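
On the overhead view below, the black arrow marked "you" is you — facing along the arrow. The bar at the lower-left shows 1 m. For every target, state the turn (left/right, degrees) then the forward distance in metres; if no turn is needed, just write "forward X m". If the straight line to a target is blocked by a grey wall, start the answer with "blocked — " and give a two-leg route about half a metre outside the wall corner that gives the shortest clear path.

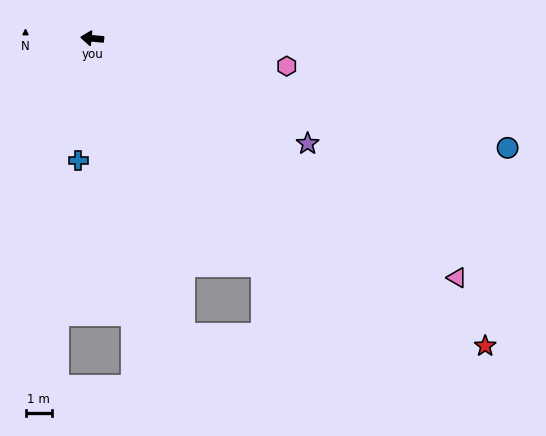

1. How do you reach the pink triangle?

turn left 152°, forward 16.4 m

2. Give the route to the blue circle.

turn left 171°, forward 16.1 m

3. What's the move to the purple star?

turn left 159°, forward 9.0 m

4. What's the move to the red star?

turn left 147°, forward 18.7 m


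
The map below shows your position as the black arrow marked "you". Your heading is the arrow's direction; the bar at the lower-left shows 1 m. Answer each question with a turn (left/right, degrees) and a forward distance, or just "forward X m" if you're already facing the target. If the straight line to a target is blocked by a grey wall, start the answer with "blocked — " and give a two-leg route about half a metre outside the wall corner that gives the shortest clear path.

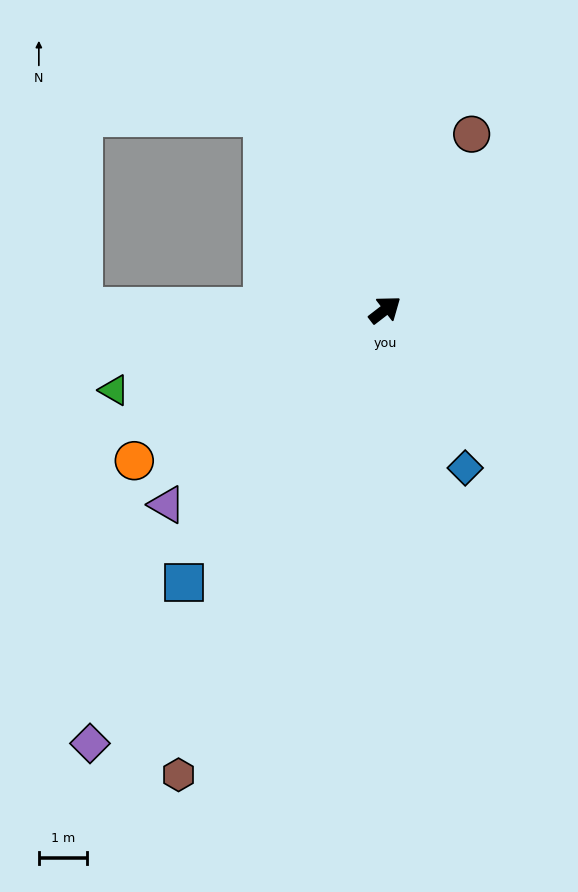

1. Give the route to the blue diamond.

turn right 101°, forward 3.7 m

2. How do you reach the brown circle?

turn left 26°, forward 4.1 m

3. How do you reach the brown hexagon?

turn right 152°, forward 10.6 m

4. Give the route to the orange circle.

turn left 173°, forward 6.1 m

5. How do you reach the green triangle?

turn left 159°, forward 5.9 m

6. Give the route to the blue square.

turn right 164°, forward 7.1 m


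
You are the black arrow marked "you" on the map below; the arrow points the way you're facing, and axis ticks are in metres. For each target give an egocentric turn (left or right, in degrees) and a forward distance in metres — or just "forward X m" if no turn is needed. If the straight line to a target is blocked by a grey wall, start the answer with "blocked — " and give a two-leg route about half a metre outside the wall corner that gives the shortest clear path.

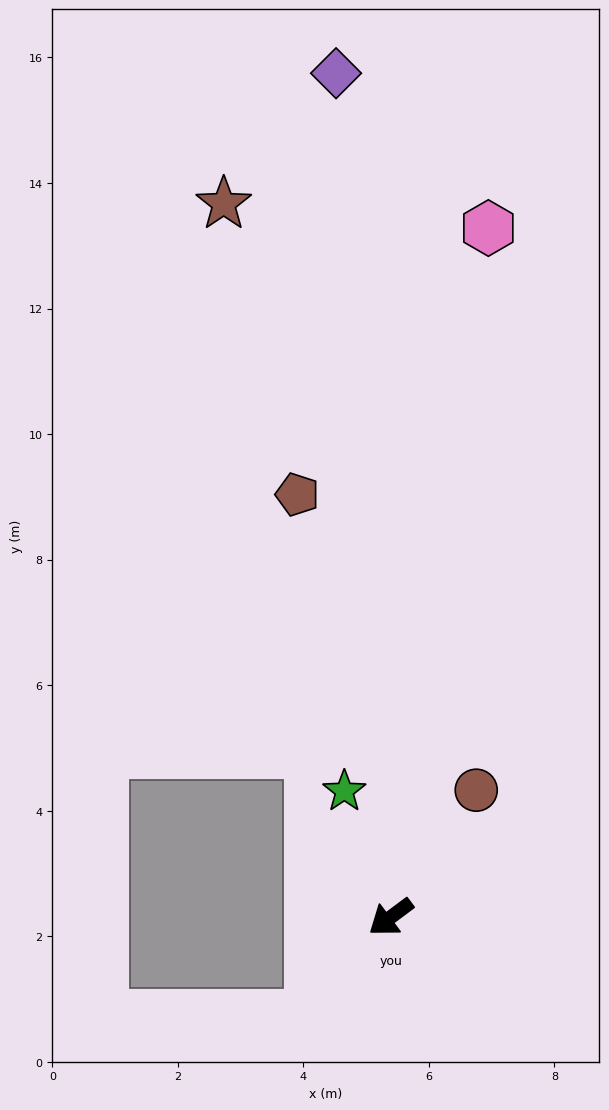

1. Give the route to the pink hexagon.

turn right 135°, forward 11.1 m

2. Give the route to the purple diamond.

turn right 123°, forward 13.5 m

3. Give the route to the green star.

turn right 107°, forward 2.1 m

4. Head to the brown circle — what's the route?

turn right 161°, forward 2.4 m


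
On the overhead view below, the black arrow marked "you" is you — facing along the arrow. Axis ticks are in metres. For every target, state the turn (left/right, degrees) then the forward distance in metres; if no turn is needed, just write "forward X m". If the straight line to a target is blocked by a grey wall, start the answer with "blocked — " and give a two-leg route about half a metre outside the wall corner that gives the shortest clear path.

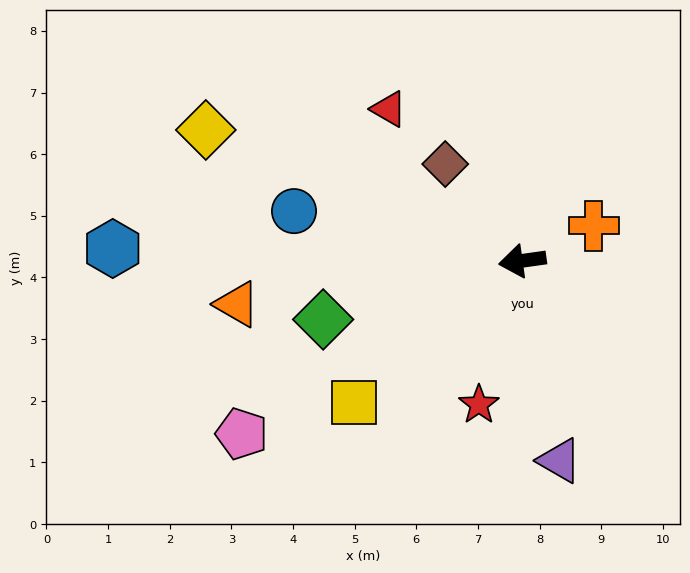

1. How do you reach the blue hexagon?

turn right 10°, forward 6.6 m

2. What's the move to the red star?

turn left 65°, forward 2.4 m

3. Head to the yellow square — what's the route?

turn left 32°, forward 3.6 m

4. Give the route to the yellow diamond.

turn right 30°, forward 5.6 m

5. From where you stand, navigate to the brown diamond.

turn right 59°, forward 2.0 m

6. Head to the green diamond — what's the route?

turn left 8°, forward 3.4 m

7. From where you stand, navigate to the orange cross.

turn right 162°, forward 1.3 m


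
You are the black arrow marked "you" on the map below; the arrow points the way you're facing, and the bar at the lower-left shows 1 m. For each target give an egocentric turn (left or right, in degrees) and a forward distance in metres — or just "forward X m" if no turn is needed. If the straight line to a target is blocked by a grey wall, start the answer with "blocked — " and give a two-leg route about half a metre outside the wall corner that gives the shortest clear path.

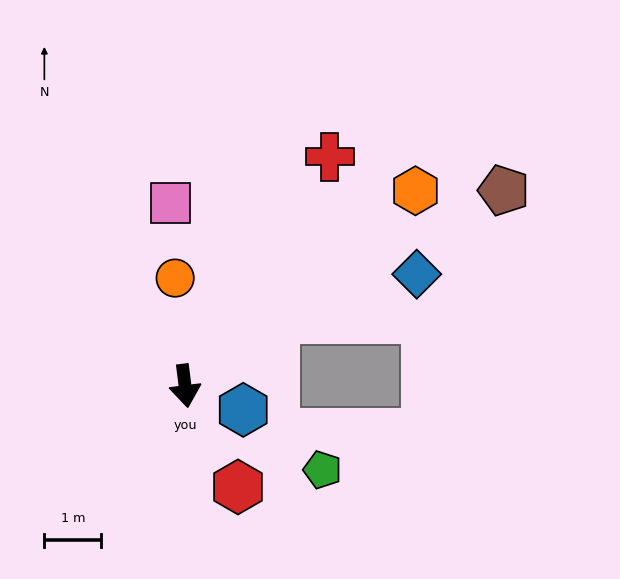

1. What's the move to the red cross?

turn left 141°, forward 4.8 m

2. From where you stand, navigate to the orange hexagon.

turn left 123°, forward 5.3 m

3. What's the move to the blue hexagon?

turn left 60°, forward 1.1 m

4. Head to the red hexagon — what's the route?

turn left 20°, forward 2.0 m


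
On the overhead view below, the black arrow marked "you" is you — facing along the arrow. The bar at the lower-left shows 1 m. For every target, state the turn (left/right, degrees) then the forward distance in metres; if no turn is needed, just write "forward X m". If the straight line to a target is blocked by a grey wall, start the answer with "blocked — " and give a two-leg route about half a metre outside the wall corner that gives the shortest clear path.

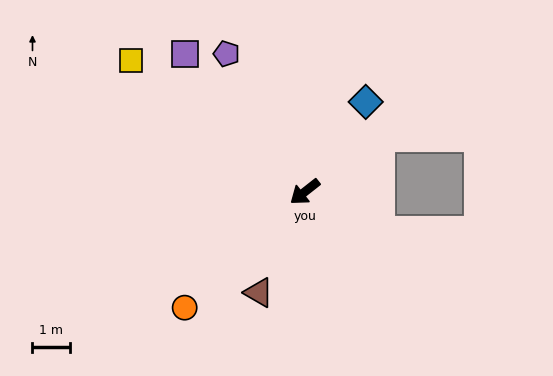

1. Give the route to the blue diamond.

turn right 162°, forward 2.9 m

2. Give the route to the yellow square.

turn right 75°, forward 5.8 m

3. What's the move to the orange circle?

turn left 6°, forward 4.4 m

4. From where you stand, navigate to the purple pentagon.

turn right 99°, forward 4.2 m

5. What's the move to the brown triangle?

turn left 27°, forward 3.0 m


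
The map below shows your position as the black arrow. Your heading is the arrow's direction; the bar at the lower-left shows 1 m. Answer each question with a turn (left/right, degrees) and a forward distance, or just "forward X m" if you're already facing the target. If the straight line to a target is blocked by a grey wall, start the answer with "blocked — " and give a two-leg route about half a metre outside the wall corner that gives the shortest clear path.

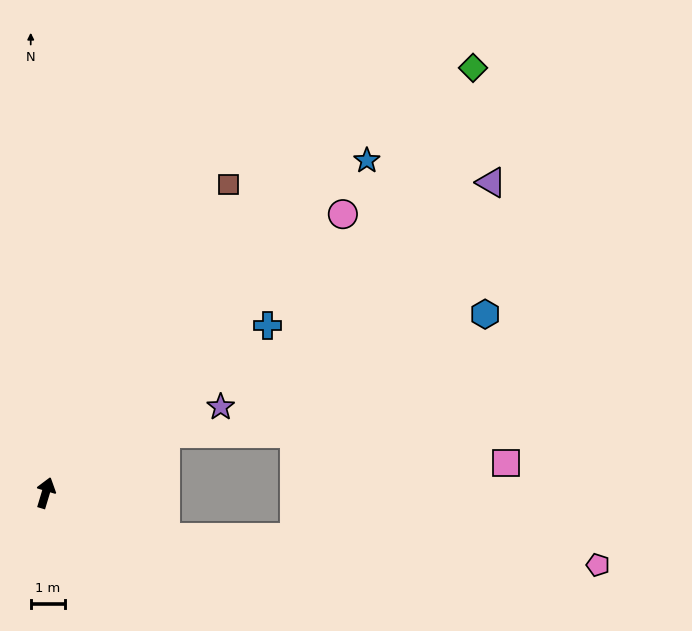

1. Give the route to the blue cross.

turn right 36°, forward 8.2 m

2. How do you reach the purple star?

turn right 47°, forward 5.7 m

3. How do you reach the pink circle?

turn right 30°, forward 12.0 m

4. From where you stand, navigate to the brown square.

turn right 14°, forward 10.6 m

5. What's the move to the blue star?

turn right 27°, forward 13.6 m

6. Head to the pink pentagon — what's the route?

blocked — turn right 94°, forward 3.8 m, then turn left 17°, forward 12.8 m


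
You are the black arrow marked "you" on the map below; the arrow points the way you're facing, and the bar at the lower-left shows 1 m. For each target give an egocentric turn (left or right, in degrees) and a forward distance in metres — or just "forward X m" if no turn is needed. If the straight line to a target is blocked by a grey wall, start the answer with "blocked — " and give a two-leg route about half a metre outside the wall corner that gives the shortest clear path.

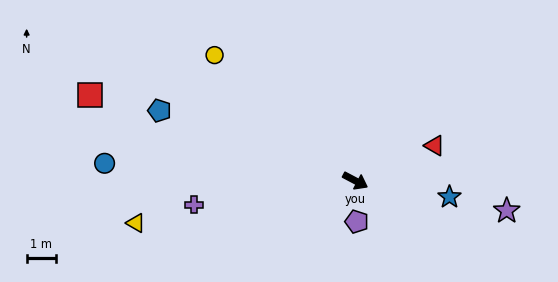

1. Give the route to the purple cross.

turn right 144°, forward 5.6 m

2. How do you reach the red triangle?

turn left 52°, forward 3.0 m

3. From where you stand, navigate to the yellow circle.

turn left 166°, forward 6.5 m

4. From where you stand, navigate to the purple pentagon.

turn right 60°, forward 1.4 m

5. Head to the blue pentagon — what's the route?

turn right 172°, forward 7.2 m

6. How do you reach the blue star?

turn left 18°, forward 3.3 m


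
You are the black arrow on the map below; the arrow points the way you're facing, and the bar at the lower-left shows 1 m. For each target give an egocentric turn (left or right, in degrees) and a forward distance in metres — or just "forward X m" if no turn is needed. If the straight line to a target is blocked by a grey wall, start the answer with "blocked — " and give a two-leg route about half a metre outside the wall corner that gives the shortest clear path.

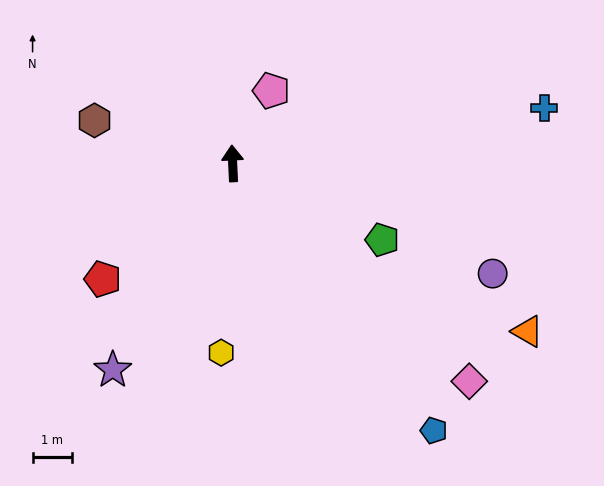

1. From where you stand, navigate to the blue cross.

turn right 83°, forward 8.1 m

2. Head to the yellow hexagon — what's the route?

turn left 174°, forward 4.9 m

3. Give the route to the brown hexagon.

turn left 70°, forward 3.7 m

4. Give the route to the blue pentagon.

turn right 146°, forward 8.6 m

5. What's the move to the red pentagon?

turn left 129°, forward 4.5 m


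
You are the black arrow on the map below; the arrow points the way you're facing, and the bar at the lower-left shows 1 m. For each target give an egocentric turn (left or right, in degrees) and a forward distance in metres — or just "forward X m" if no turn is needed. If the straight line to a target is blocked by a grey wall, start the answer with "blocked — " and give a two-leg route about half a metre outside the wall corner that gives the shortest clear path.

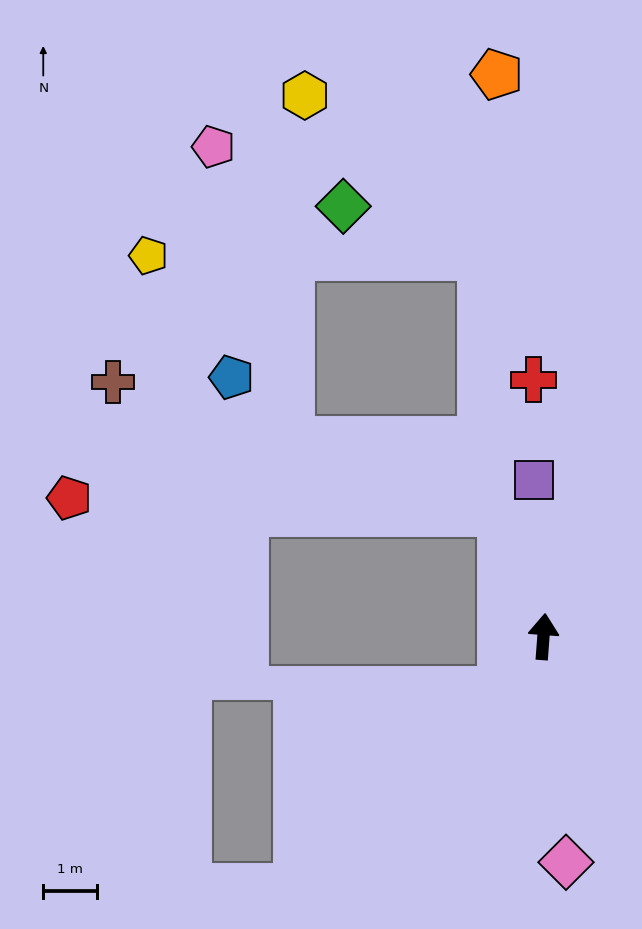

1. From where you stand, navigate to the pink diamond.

turn right 170°, forward 4.2 m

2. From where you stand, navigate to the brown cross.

blocked — turn left 24°, forward 2.4 m, then turn left 51°, forward 7.6 m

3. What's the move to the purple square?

turn left 8°, forward 2.9 m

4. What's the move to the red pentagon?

blocked — turn left 24°, forward 2.4 m, then turn left 68°, forward 8.0 m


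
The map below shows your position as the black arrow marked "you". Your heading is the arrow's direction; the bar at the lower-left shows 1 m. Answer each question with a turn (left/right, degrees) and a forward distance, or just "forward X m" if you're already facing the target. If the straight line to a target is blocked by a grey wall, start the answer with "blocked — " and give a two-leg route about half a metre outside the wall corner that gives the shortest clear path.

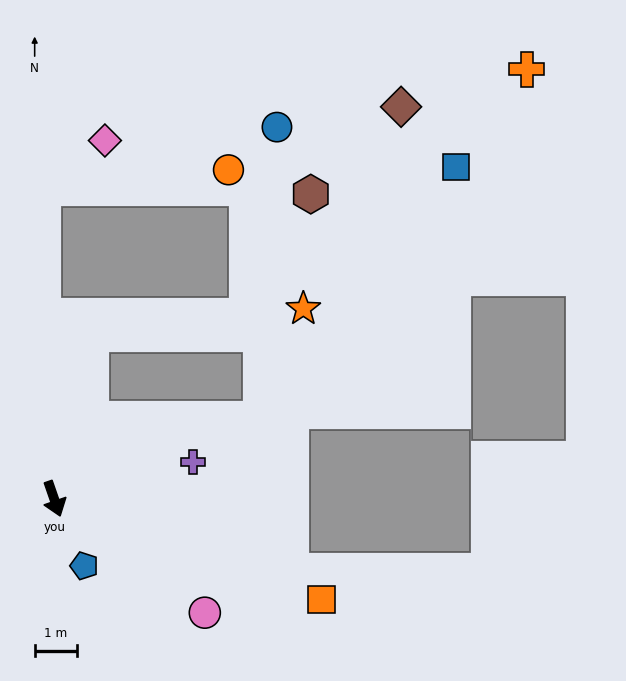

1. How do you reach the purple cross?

turn left 86°, forward 3.4 m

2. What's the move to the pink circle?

turn left 34°, forward 4.5 m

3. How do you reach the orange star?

blocked — turn left 148°, forward 4.0 m, then turn right 70°, forward 5.1 m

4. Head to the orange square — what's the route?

turn left 50°, forward 6.8 m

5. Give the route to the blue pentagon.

turn left 5°, forward 1.8 m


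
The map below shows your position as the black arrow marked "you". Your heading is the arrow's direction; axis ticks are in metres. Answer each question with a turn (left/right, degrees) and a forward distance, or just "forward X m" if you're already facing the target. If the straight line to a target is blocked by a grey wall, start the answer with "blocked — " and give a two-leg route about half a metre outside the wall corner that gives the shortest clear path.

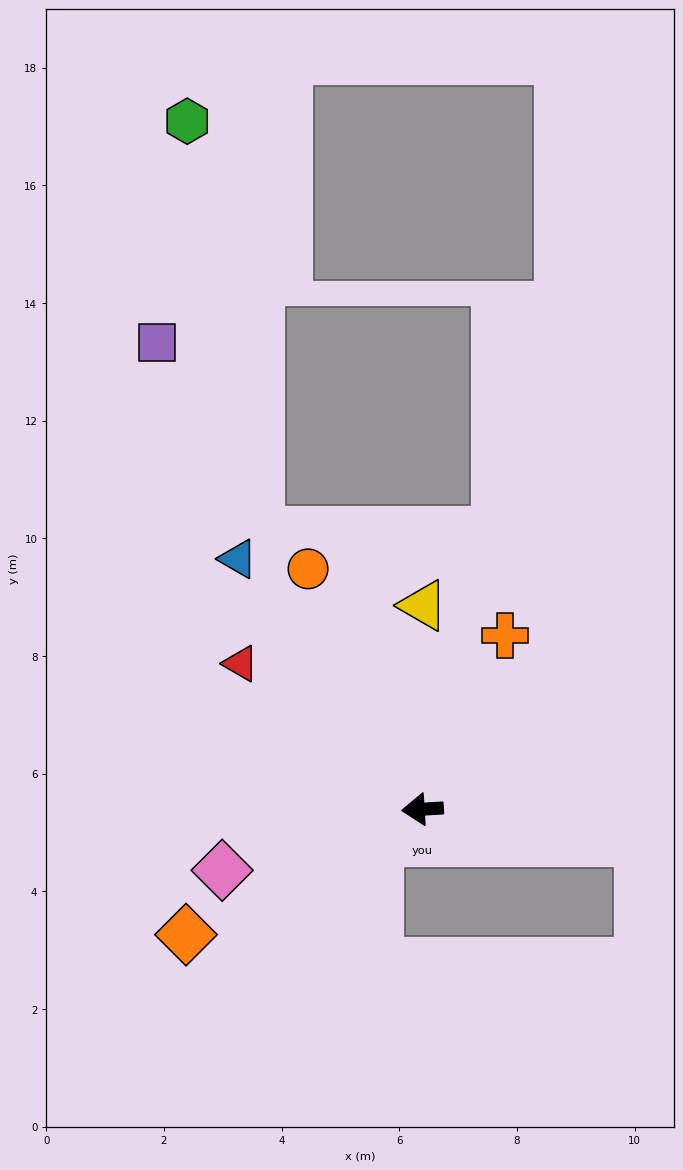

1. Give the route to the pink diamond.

turn left 13°, forward 3.6 m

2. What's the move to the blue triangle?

turn right 57°, forward 5.3 m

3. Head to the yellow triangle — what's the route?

turn right 94°, forward 3.5 m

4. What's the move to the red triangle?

turn right 42°, forward 4.0 m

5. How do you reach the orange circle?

turn right 68°, forward 4.5 m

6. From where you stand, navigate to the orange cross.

turn right 119°, forward 3.3 m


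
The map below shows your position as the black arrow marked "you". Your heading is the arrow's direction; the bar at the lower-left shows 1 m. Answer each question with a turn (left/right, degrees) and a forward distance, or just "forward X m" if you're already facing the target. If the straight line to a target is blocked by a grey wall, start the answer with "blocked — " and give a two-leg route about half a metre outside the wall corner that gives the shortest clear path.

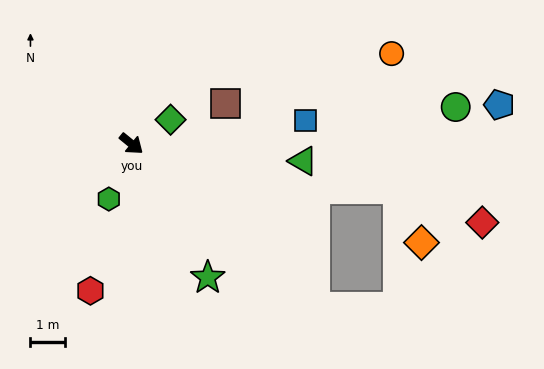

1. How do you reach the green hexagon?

turn right 73°, forward 1.7 m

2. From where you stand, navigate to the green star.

turn right 21°, forward 4.5 m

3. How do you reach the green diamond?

turn left 71°, forward 1.3 m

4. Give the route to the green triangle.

turn left 34°, forward 5.0 m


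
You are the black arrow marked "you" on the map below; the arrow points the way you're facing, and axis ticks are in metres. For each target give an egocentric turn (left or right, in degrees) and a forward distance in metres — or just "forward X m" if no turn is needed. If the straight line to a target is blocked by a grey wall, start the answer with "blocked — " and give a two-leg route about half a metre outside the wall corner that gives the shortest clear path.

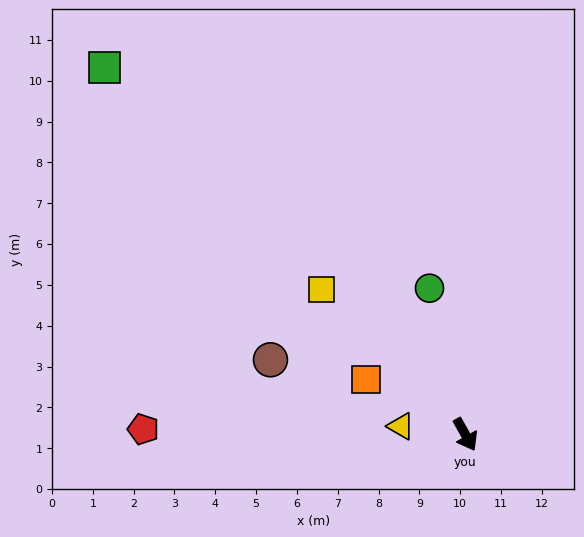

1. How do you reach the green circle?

turn left 164°, forward 3.7 m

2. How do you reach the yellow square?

turn right 165°, forward 5.0 m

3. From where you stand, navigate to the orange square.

turn right 148°, forward 2.8 m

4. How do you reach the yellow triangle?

turn right 127°, forward 1.6 m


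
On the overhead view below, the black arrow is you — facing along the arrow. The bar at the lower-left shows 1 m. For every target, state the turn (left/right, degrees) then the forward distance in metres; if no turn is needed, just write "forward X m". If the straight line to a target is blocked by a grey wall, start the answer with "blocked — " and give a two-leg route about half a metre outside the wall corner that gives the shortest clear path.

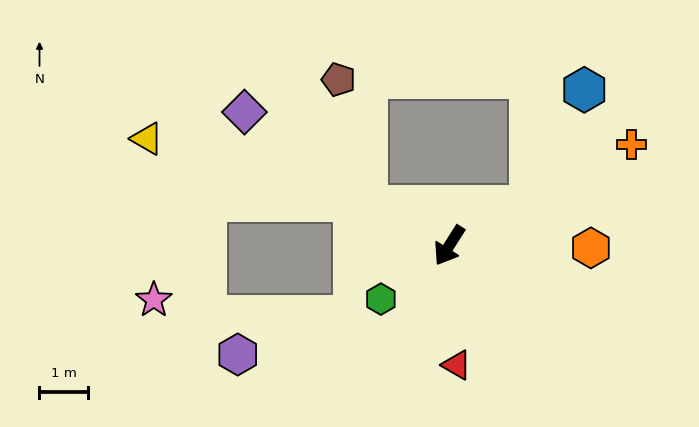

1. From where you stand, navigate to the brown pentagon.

blocked — turn right 83°, forward 1.9 m, then turn right 52°, forward 2.7 m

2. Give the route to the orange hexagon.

turn left 121°, forward 2.9 m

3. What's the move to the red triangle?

turn left 36°, forward 2.5 m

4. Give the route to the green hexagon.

turn right 20°, forward 1.8 m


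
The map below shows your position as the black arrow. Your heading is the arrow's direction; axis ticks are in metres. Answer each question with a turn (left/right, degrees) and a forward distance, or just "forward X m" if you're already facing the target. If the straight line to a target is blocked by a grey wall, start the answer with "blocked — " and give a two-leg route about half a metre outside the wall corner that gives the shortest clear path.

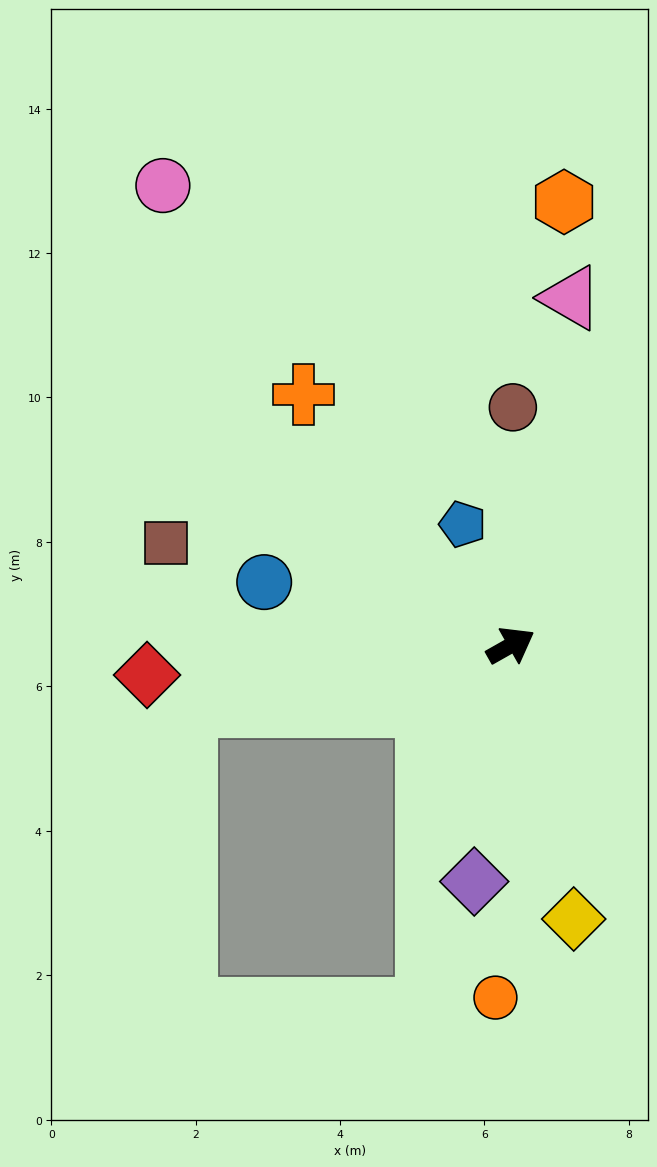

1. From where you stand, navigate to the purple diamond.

turn right 128°, forward 3.3 m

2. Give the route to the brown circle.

turn left 60°, forward 3.3 m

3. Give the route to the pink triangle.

turn left 51°, forward 4.9 m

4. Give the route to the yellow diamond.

turn right 107°, forward 3.9 m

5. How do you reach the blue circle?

turn left 136°, forward 3.5 m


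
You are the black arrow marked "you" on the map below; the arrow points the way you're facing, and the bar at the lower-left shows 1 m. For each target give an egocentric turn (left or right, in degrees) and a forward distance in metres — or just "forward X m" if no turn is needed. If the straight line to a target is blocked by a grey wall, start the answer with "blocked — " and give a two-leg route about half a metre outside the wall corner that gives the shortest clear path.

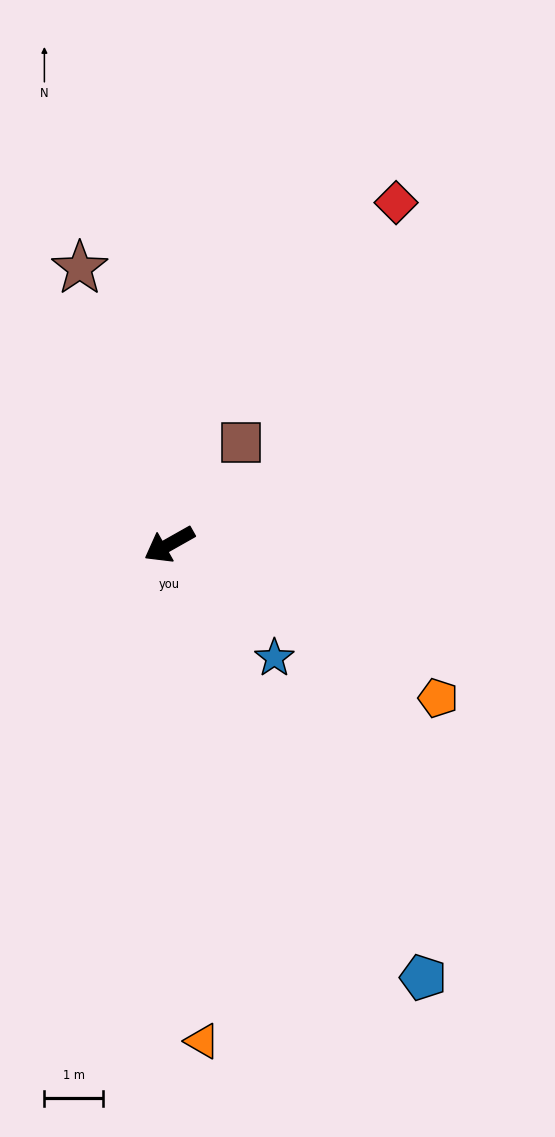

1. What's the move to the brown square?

turn right 155°, forward 2.1 m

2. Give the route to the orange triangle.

turn left 64°, forward 8.5 m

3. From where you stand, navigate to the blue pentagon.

turn left 91°, forward 8.6 m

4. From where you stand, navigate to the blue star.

turn left 103°, forward 2.6 m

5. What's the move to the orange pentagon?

turn left 121°, forward 5.3 m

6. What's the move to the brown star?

turn right 101°, forward 5.0 m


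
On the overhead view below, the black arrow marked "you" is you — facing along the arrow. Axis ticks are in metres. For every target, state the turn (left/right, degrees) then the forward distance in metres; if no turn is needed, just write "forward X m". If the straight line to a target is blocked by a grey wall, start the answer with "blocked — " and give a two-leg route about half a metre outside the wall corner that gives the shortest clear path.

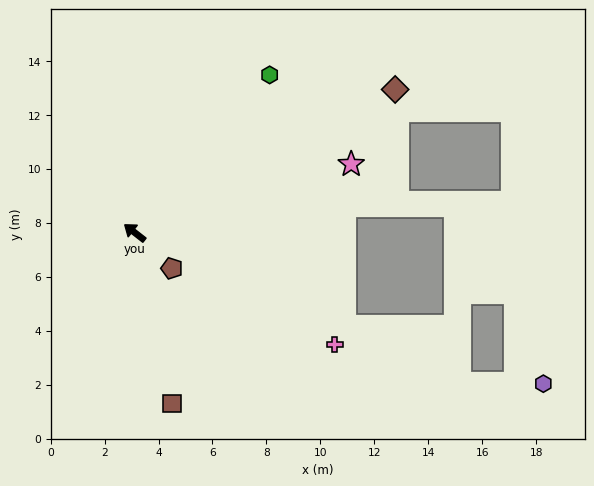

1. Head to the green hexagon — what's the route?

turn right 93°, forward 7.7 m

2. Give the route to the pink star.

turn right 124°, forward 8.4 m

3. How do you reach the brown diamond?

turn right 113°, forward 11.0 m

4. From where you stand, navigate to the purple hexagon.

blocked — turn right 167°, forward 13.3 m, then turn left 25°, forward 3.1 m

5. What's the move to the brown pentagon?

turn left 174°, forward 1.9 m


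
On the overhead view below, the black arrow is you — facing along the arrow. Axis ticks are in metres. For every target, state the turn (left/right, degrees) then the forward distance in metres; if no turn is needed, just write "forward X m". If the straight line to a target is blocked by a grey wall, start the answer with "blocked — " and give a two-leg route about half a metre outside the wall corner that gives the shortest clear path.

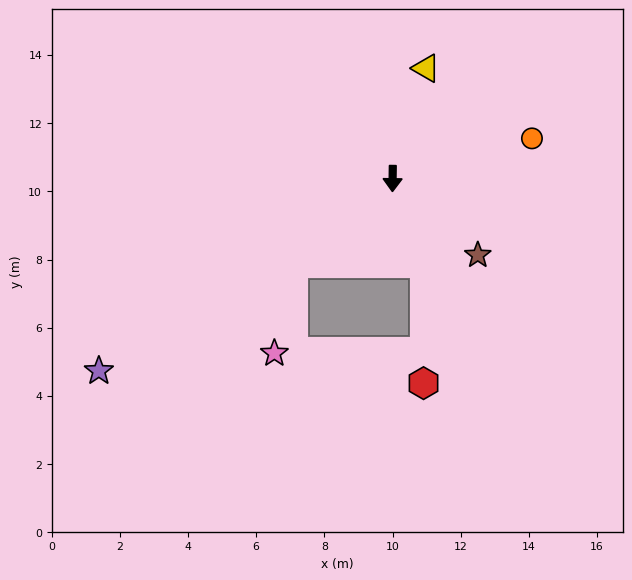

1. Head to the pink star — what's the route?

blocked — turn right 49°, forward 3.8 m, then turn left 38°, forward 2.7 m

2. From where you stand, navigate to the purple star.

turn right 56°, forward 10.3 m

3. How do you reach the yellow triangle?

turn left 164°, forward 3.4 m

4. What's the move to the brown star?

turn left 49°, forward 3.4 m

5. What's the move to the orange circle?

turn left 107°, forward 4.3 m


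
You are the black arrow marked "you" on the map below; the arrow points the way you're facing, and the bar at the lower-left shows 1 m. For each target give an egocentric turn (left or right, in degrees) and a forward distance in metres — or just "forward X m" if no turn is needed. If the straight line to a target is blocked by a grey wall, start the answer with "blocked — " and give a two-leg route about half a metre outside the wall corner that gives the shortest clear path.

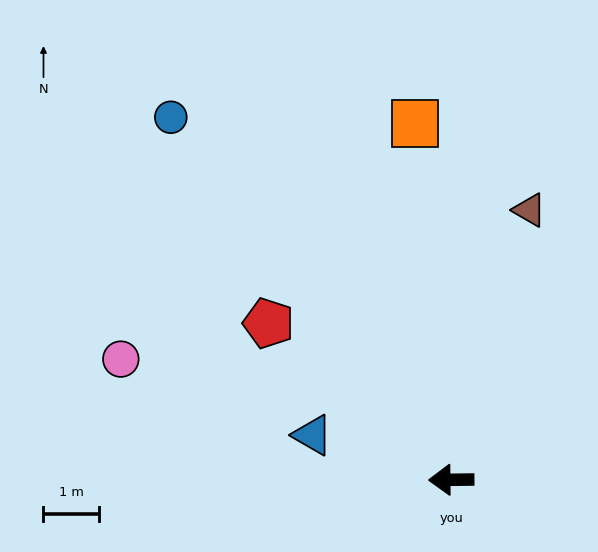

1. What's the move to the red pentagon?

turn right 41°, forward 4.3 m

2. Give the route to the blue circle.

turn right 53°, forward 8.3 m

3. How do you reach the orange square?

turn right 85°, forward 6.5 m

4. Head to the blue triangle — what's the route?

turn right 19°, forward 2.6 m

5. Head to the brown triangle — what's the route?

turn right 107°, forward 5.1 m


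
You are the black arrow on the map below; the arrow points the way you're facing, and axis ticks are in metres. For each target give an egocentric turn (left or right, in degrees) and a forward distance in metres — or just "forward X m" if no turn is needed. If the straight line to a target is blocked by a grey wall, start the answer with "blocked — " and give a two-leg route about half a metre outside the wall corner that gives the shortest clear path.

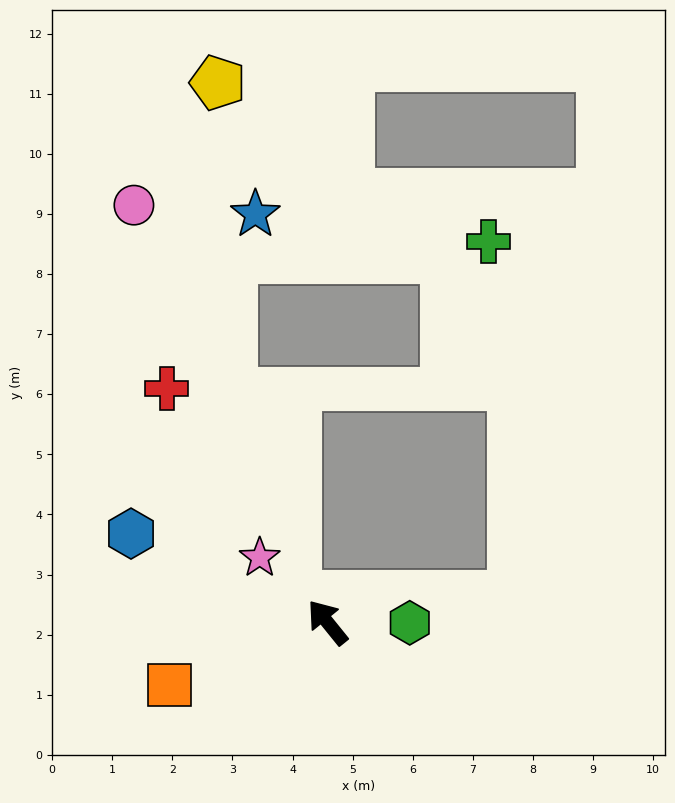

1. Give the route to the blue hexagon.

turn left 27°, forward 3.6 m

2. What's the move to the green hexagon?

turn right 129°, forward 1.4 m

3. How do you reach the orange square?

turn left 73°, forward 2.8 m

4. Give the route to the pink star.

turn left 7°, forward 1.6 m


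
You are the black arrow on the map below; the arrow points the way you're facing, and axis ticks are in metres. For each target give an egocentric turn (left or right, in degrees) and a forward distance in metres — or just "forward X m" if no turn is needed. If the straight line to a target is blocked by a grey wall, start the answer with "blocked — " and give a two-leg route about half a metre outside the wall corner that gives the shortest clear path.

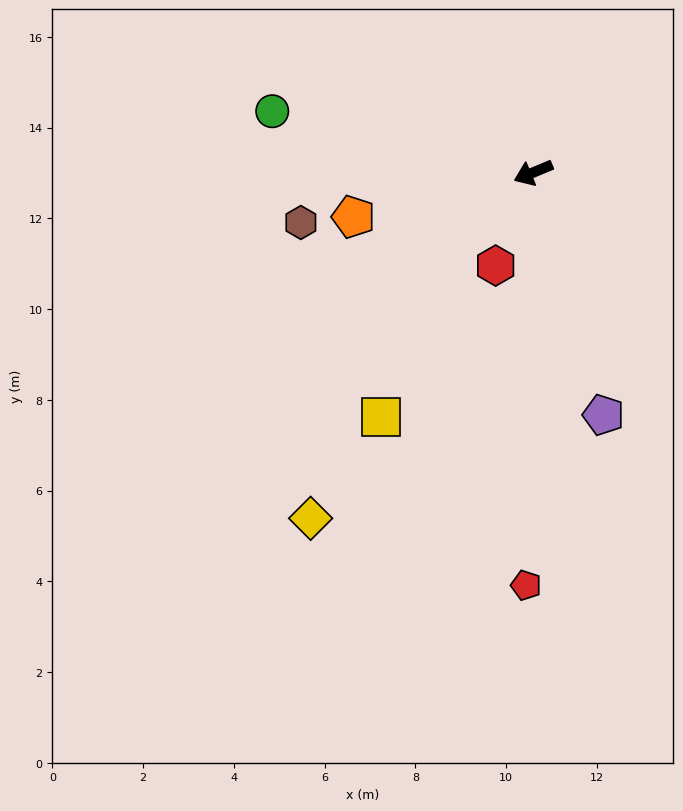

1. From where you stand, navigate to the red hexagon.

turn left 45°, forward 2.2 m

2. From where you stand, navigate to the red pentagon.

turn left 66°, forward 9.1 m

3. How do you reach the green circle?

turn right 36°, forward 5.9 m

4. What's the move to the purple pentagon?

turn left 83°, forward 5.6 m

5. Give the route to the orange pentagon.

turn right 9°, forward 4.1 m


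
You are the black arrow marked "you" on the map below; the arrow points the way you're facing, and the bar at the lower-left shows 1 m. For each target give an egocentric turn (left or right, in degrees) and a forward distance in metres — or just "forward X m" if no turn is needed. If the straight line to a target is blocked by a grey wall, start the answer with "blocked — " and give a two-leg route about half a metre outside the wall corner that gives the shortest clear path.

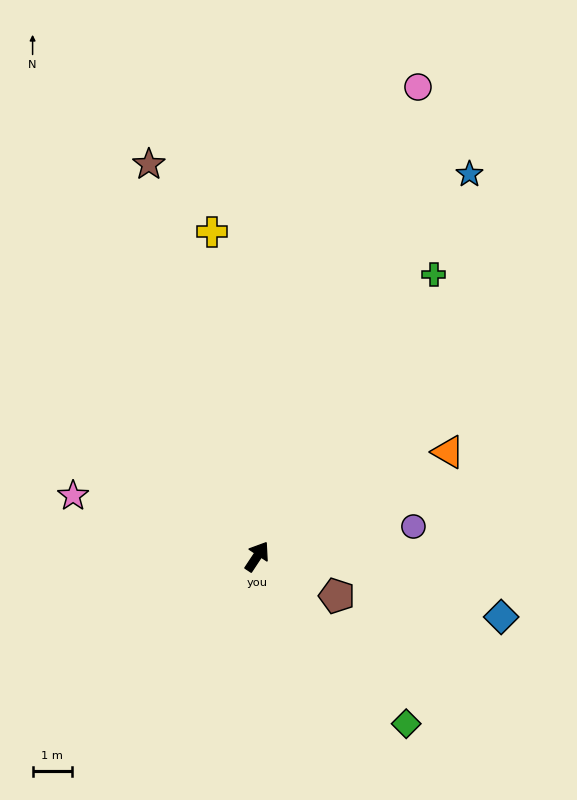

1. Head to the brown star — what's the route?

turn left 49°, forward 10.4 m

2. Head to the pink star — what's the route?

turn left 105°, forward 4.9 m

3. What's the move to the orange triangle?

turn right 28°, forward 5.5 m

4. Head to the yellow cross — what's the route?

turn left 41°, forward 8.4 m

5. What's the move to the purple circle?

turn right 46°, forward 4.1 m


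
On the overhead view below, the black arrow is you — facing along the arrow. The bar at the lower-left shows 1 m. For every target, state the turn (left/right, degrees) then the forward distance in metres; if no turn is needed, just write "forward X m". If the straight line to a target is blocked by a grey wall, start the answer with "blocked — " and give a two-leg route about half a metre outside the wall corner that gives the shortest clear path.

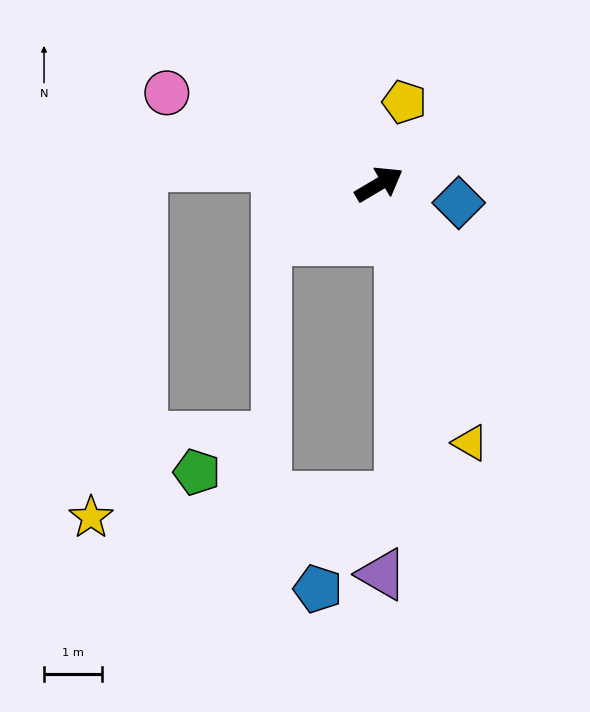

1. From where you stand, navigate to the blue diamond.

turn right 44°, forward 1.4 m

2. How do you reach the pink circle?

turn left 126°, forward 4.0 m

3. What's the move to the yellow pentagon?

turn left 42°, forward 1.5 m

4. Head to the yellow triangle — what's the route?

turn right 101°, forward 4.7 m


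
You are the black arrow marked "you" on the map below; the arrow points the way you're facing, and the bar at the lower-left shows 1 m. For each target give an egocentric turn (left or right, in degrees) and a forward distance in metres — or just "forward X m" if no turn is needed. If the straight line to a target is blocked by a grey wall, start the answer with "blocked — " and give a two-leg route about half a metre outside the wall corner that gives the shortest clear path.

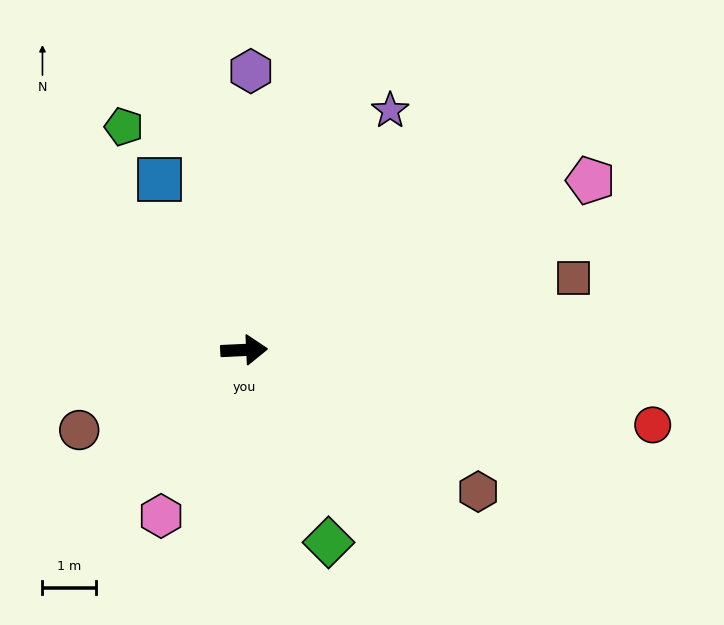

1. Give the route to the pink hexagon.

turn right 119°, forward 3.4 m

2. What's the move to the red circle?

turn right 13°, forward 7.7 m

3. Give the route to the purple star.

turn left 56°, forward 5.2 m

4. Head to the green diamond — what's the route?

turn right 69°, forward 3.9 m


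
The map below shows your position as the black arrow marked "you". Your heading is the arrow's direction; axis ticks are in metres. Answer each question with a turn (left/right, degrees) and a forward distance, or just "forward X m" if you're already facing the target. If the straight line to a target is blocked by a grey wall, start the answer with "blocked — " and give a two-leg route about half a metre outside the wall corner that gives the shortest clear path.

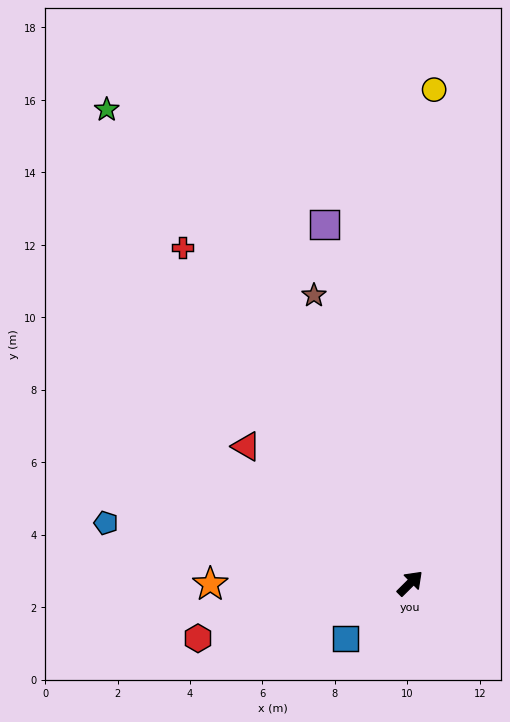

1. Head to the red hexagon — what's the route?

turn left 150°, forward 6.0 m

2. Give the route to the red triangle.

turn left 95°, forward 5.9 m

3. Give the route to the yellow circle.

turn left 42°, forward 13.6 m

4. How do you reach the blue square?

turn left 175°, forward 2.3 m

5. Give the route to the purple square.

turn left 59°, forward 10.2 m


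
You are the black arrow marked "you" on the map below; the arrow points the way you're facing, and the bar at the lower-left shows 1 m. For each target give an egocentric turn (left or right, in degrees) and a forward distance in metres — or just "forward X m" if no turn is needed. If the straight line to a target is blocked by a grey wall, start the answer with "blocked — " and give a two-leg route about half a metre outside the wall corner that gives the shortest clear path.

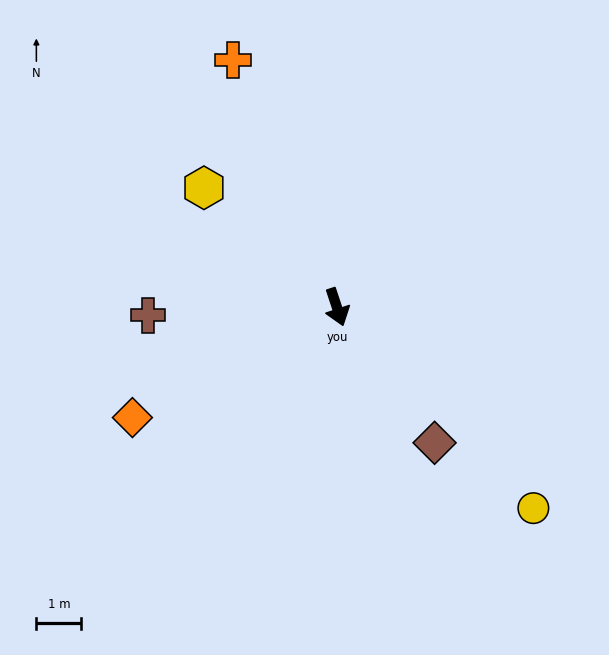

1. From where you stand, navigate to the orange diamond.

turn right 80°, forward 5.2 m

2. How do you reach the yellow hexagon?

turn right 150°, forward 4.0 m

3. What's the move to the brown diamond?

turn left 17°, forward 3.7 m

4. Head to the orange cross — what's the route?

turn right 176°, forward 5.9 m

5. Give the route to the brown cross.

turn right 106°, forward 4.2 m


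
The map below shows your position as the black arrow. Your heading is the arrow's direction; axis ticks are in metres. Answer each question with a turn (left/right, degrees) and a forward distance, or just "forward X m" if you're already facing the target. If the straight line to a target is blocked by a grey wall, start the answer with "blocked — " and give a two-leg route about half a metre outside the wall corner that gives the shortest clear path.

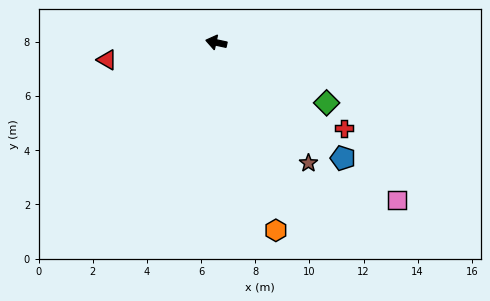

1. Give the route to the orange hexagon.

turn left 120°, forward 7.3 m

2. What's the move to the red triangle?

turn left 21°, forward 4.1 m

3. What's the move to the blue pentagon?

turn left 150°, forward 6.3 m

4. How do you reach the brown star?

turn left 140°, forward 5.6 m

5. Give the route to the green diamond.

turn left 163°, forward 4.6 m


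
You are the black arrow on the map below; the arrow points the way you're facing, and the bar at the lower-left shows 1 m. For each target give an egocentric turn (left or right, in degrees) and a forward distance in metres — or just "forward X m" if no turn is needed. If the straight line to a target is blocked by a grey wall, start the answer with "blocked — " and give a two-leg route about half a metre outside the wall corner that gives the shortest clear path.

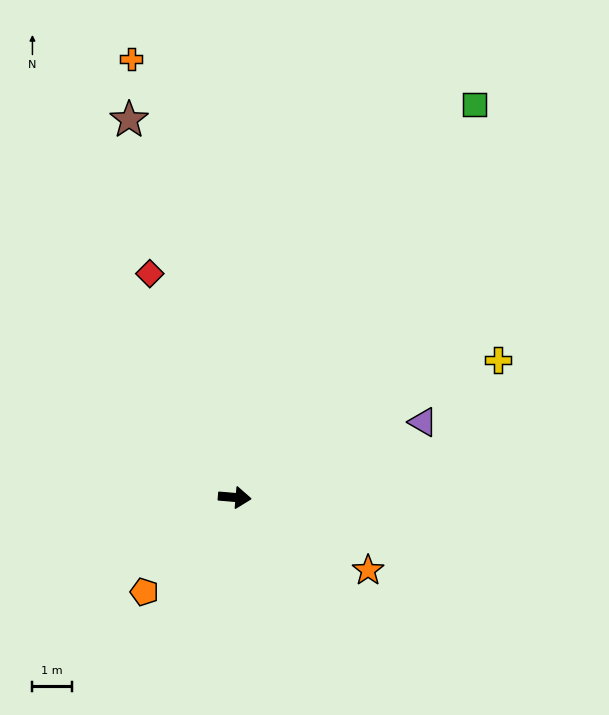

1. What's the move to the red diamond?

turn left 116°, forward 6.1 m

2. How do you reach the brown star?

turn left 110°, forward 10.0 m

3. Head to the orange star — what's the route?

turn right 24°, forward 3.9 m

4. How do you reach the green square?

turn left 63°, forward 11.8 m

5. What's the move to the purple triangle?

turn left 27°, forward 5.2 m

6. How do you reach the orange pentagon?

turn right 129°, forward 3.3 m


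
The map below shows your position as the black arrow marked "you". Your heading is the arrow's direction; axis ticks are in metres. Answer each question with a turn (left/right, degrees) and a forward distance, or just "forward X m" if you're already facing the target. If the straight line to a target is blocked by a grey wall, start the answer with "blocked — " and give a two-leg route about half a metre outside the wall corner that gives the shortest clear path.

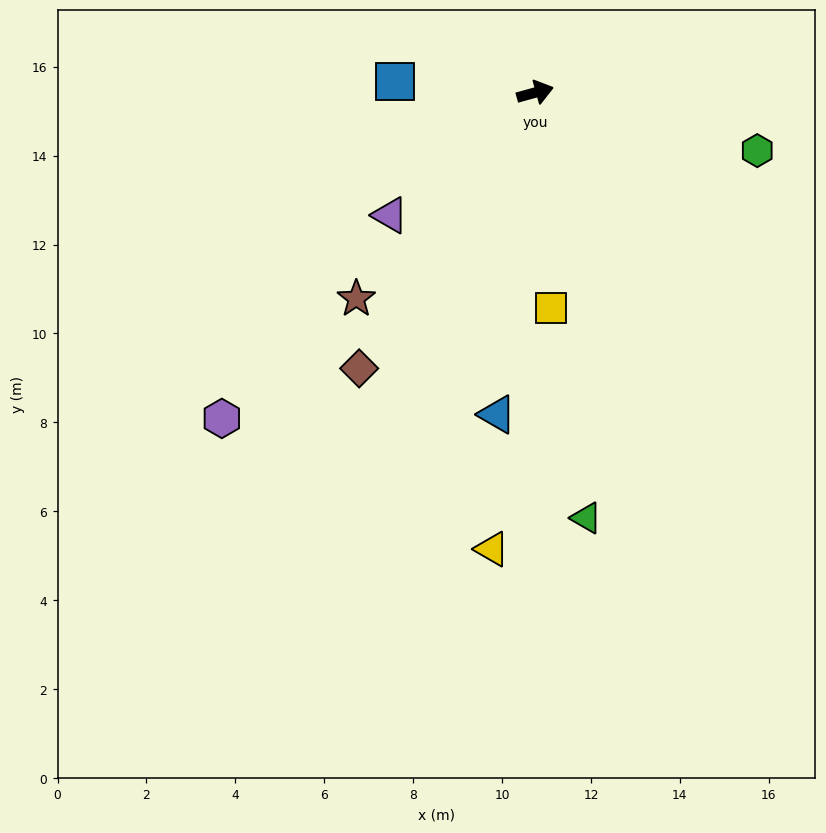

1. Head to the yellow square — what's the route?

turn right 101°, forward 4.9 m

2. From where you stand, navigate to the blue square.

turn left 160°, forward 3.2 m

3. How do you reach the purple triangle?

turn right 155°, forward 4.3 m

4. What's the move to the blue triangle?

turn right 112°, forward 7.3 m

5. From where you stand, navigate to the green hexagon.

turn right 30°, forward 5.2 m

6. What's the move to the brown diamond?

turn right 138°, forward 7.4 m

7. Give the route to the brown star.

turn right 146°, forward 6.1 m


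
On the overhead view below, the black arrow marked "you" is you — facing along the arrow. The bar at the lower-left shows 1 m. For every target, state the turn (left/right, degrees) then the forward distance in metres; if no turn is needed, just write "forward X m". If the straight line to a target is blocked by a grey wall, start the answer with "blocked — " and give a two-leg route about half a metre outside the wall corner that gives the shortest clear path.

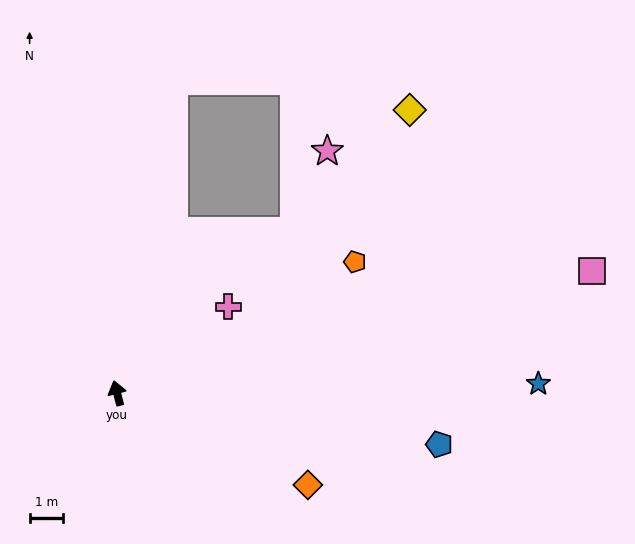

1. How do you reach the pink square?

turn right 90°, forward 14.7 m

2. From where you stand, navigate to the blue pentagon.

turn right 114°, forward 9.8 m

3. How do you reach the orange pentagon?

turn right 76°, forward 8.2 m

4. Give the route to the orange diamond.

turn right 130°, forward 6.4 m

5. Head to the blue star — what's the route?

turn right 103°, forward 12.7 m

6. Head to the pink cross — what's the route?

turn right 67°, forward 4.2 m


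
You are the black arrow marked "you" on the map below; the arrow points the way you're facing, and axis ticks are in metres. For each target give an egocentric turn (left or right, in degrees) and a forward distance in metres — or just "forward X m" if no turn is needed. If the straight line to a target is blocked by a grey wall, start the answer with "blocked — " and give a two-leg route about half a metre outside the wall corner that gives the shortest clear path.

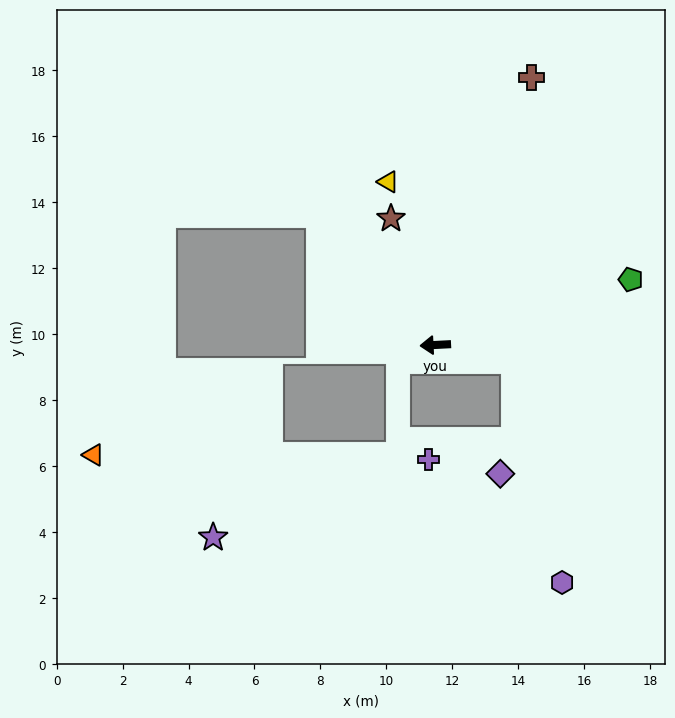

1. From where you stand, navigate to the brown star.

turn right 74°, forward 4.1 m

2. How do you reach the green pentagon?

turn right 164°, forward 6.3 m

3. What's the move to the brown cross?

turn right 113°, forward 8.6 m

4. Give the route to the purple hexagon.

blocked — turn left 166°, forward 2.5 m, then turn right 67°, forward 6.9 m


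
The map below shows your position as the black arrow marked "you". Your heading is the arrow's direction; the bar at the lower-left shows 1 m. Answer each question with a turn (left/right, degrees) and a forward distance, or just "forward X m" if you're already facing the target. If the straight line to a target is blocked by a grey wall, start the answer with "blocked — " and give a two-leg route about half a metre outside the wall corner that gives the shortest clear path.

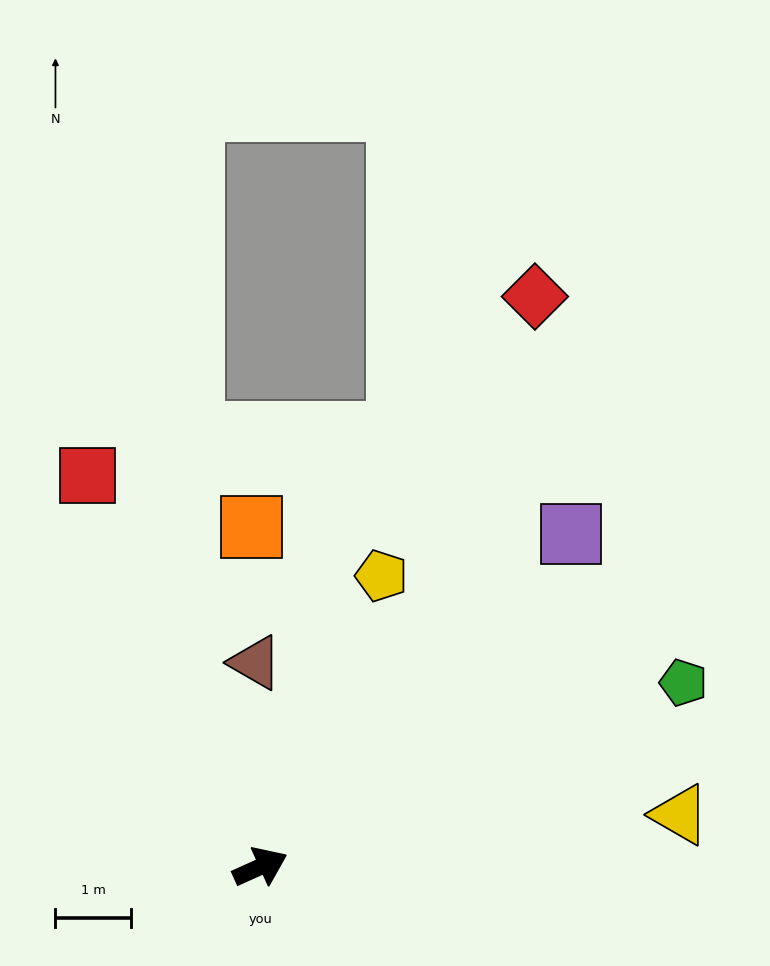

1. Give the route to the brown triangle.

turn left 67°, forward 2.7 m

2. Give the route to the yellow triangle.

turn right 17°, forward 5.6 m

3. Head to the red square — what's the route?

turn left 90°, forward 5.7 m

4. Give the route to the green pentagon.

forward 6.1 m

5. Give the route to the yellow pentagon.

turn left 43°, forward 4.2 m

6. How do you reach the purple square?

turn left 23°, forward 6.1 m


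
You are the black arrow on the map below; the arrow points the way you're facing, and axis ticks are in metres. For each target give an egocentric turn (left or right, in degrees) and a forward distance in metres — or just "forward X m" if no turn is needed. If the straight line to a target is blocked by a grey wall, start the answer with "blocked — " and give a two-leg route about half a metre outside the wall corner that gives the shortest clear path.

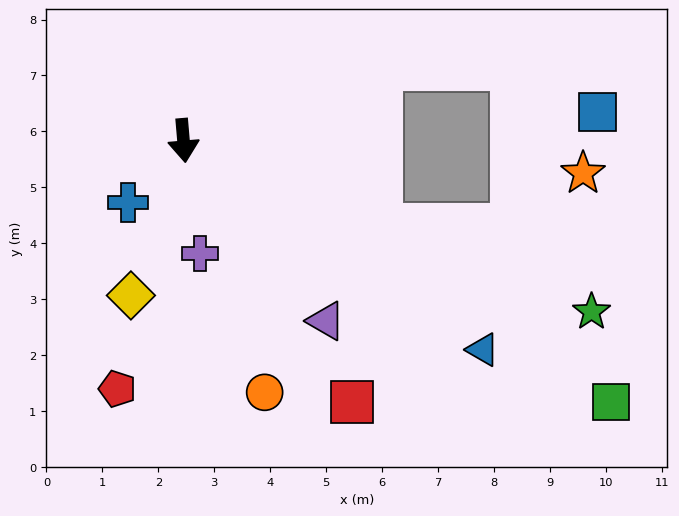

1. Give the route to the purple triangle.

turn left 33°, forward 4.1 m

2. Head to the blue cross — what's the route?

turn right 47°, forward 1.5 m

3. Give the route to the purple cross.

turn left 3°, forward 2.0 m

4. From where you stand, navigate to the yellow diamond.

turn right 24°, forward 2.9 m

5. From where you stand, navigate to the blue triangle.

turn left 50°, forward 6.5 m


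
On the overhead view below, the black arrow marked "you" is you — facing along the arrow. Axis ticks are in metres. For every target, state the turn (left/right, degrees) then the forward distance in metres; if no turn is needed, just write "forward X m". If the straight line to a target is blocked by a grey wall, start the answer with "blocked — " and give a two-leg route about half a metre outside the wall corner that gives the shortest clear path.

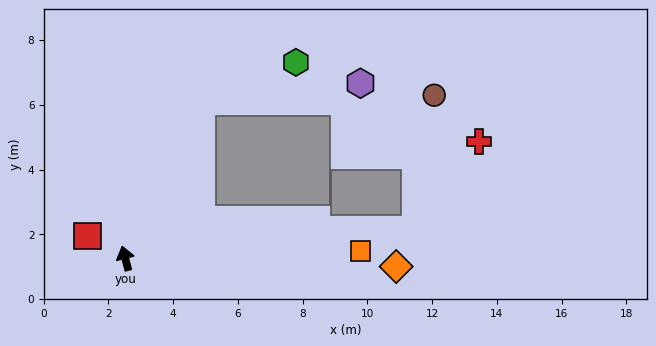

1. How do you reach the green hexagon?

blocked — turn right 40°, forward 5.4 m, then turn right 42°, forward 3.2 m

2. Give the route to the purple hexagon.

blocked — turn right 40°, forward 5.4 m, then turn right 58°, forward 4.9 m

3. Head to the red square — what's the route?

turn left 45°, forward 1.4 m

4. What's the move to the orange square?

turn right 103°, forward 7.3 m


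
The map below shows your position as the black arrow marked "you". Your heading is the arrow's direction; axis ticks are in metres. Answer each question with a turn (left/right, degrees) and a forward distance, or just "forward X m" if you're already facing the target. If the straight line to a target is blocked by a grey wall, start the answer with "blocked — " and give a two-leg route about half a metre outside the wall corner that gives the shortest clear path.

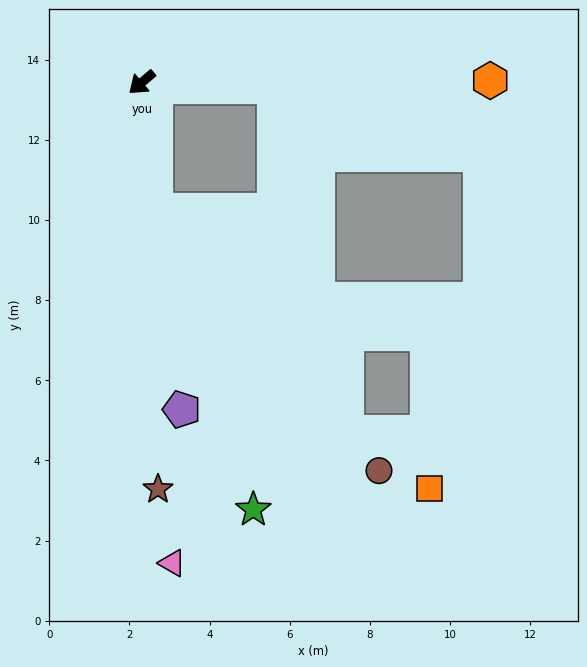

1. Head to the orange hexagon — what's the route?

turn left 140°, forward 8.7 m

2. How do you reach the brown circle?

blocked — turn left 56°, forward 3.2 m, then turn left 34°, forward 8.6 m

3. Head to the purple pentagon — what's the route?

turn left 57°, forward 8.2 m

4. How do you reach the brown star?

turn left 52°, forward 10.2 m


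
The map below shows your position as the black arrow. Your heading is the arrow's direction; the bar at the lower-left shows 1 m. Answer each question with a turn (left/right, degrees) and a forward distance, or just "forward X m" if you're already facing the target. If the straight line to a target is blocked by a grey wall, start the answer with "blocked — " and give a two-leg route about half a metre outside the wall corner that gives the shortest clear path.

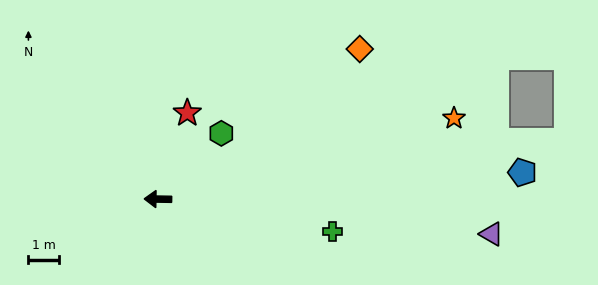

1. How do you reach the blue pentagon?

turn right 175°, forward 11.8 m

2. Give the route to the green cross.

turn left 171°, forward 5.8 m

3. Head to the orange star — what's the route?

turn right 164°, forward 9.9 m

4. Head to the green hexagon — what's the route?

turn right 133°, forward 3.0 m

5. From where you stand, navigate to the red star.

turn right 108°, forward 2.9 m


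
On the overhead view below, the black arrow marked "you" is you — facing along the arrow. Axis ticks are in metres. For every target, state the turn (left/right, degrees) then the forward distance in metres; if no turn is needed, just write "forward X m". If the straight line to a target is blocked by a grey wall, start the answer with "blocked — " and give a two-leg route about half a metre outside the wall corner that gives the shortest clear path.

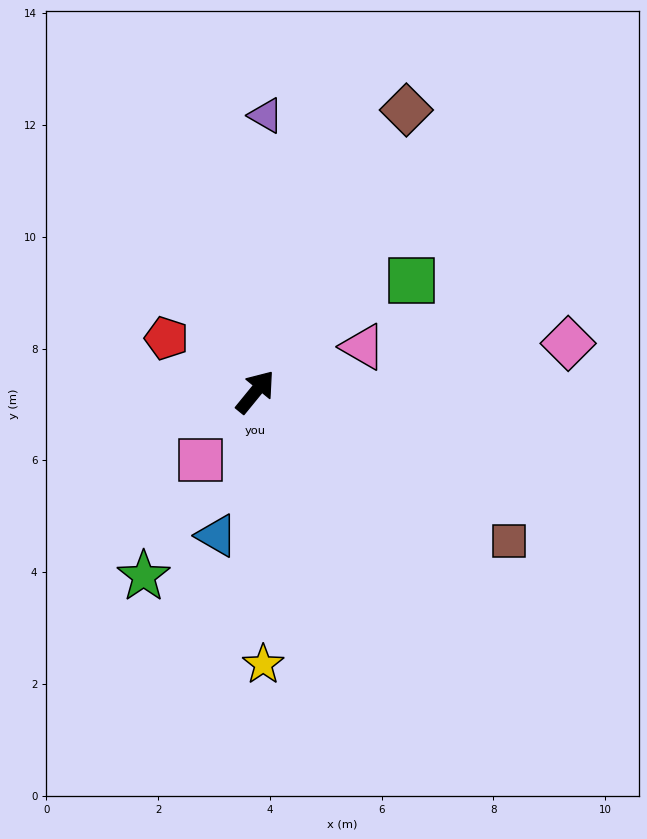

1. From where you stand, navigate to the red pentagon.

turn left 98°, forward 1.9 m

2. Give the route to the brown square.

turn right 81°, forward 5.3 m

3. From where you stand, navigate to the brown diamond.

turn left 11°, forward 5.7 m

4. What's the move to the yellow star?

turn right 139°, forward 4.9 m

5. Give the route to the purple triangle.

turn left 37°, forward 4.9 m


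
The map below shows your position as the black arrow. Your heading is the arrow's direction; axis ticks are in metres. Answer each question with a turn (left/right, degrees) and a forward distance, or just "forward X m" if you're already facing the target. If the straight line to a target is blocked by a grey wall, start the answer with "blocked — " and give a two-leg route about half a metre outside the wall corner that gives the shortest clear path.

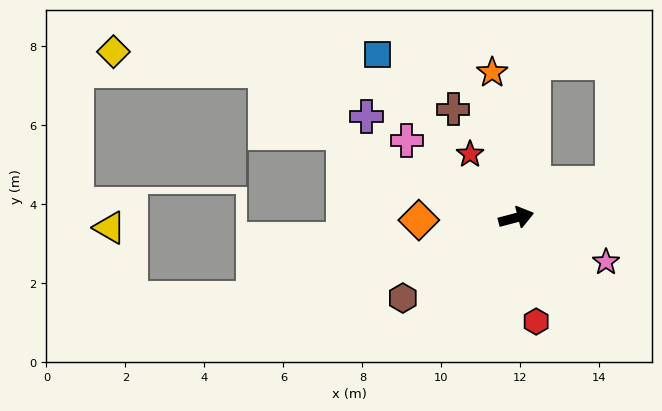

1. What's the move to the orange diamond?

turn left 167°, forward 2.5 m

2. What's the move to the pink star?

turn right 41°, forward 2.5 m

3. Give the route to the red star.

turn left 111°, forward 2.0 m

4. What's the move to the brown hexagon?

turn right 159°, forward 3.5 m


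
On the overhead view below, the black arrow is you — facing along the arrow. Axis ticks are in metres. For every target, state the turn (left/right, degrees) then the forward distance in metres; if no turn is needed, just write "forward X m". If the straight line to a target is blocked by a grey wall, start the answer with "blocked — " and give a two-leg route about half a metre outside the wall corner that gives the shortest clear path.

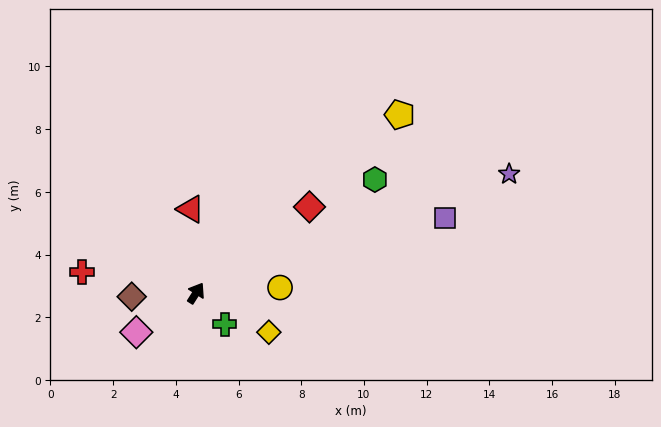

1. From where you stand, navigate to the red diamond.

turn right 20°, forward 4.5 m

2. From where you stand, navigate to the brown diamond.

turn left 126°, forward 2.1 m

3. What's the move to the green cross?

turn right 105°, forward 1.4 m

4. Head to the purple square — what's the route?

turn right 41°, forward 8.3 m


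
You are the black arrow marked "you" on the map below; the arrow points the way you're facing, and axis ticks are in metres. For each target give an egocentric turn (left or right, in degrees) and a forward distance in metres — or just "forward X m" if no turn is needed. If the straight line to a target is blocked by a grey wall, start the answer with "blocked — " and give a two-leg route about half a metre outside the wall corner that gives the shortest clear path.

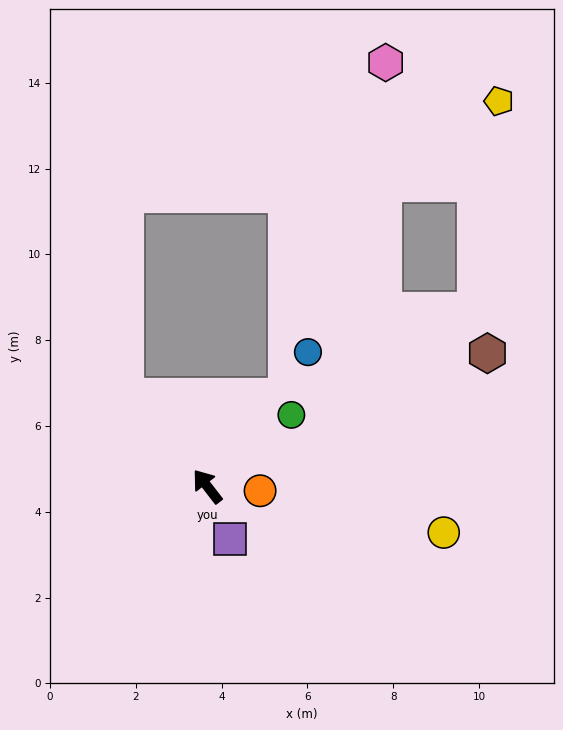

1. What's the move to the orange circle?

turn right 133°, forward 1.2 m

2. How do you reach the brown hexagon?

turn right 102°, forward 7.2 m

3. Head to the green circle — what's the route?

turn right 87°, forward 2.6 m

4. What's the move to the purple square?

turn left 166°, forward 1.3 m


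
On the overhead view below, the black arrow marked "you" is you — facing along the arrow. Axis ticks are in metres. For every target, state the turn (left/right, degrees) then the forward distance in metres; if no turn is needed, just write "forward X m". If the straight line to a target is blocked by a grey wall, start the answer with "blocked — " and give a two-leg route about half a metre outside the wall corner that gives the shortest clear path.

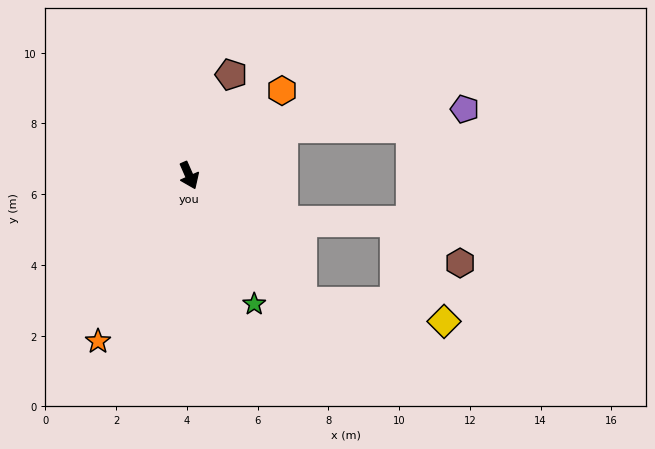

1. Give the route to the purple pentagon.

blocked — turn left 93°, forward 3.0 m, then turn right 21°, forward 5.1 m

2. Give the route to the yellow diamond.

blocked — turn left 18°, forward 4.8 m, then turn left 41°, forward 4.0 m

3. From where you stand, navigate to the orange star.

turn right 53°, forward 5.4 m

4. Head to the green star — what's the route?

turn left 3°, forward 4.1 m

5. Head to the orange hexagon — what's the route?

turn left 109°, forward 3.6 m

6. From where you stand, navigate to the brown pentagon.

turn left 134°, forward 3.1 m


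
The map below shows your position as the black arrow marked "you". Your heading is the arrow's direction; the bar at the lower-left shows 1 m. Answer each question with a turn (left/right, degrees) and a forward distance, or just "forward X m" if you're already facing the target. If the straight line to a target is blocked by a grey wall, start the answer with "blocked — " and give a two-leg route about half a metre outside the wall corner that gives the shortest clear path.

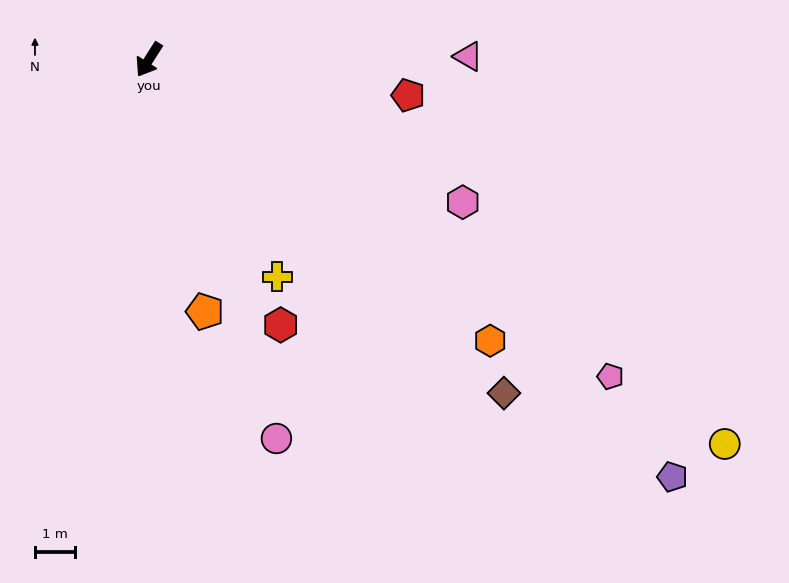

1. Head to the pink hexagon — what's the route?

turn left 98°, forward 8.5 m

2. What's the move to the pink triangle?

turn left 123°, forward 7.9 m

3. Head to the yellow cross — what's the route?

turn left 63°, forward 6.2 m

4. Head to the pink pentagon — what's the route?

turn left 88°, forward 13.9 m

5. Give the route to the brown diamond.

turn left 79°, forward 12.1 m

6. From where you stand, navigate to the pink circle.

turn left 51°, forward 9.9 m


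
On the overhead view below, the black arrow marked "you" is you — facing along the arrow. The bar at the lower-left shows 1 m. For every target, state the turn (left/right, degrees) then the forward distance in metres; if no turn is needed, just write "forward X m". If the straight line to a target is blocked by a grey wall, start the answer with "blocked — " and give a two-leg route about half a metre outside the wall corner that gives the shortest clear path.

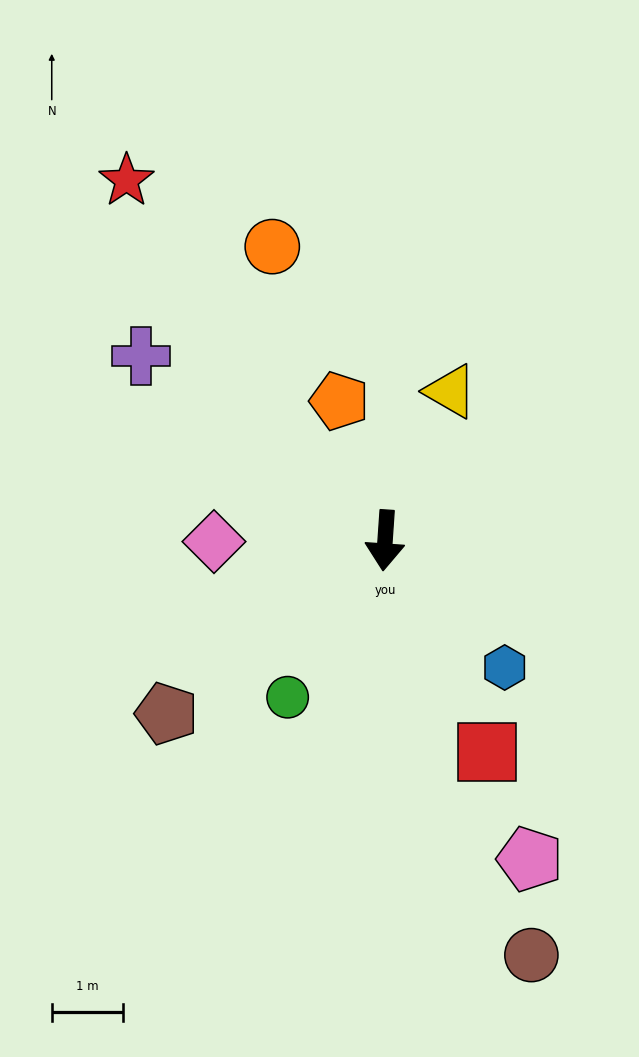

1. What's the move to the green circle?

turn right 28°, forward 2.6 m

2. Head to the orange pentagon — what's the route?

turn right 158°, forward 2.1 m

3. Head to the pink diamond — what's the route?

turn right 86°, forward 2.4 m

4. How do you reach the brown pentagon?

turn right 48°, forward 3.9 m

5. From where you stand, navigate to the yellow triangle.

turn left 160°, forward 2.3 m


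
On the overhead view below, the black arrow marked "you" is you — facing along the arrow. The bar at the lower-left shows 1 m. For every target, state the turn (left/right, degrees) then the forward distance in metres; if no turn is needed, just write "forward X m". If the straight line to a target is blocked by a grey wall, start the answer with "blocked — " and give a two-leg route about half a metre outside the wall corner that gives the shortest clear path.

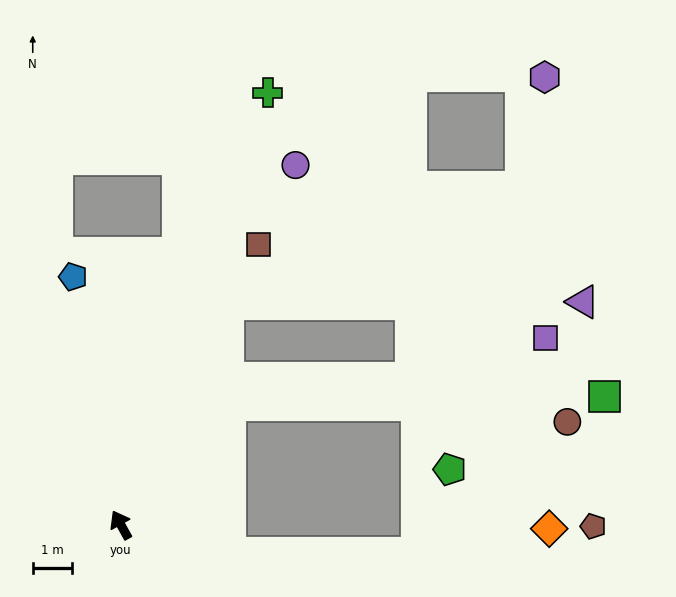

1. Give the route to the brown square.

turn right 55°, forward 8.1 m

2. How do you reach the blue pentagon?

turn right 18°, forward 6.5 m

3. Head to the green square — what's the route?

blocked — turn right 71°, forward 4.2 m, then turn right 47°, forward 9.7 m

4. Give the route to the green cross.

turn right 48°, forward 11.8 m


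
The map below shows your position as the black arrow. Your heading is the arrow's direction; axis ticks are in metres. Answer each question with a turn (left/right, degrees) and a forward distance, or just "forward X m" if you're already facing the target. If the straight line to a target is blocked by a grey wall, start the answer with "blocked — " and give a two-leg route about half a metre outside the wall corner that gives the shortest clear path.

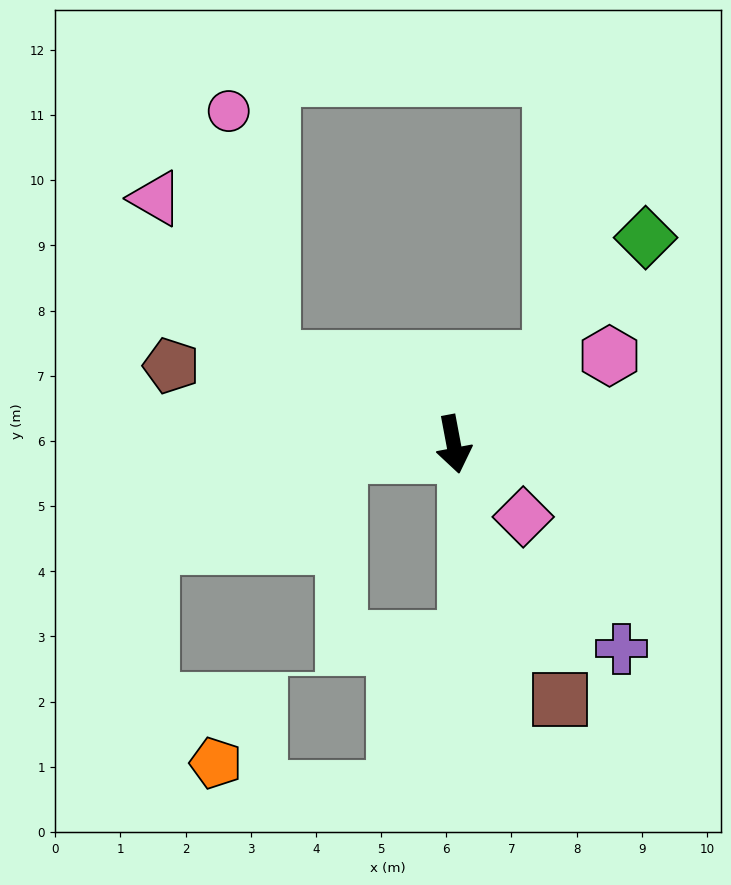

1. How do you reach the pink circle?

blocked — turn right 126°, forward 3.1 m, then turn right 55°, forward 3.9 m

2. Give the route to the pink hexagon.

turn left 109°, forward 2.7 m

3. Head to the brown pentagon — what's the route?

turn right 116°, forward 4.5 m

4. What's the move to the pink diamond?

turn left 33°, forward 1.5 m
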